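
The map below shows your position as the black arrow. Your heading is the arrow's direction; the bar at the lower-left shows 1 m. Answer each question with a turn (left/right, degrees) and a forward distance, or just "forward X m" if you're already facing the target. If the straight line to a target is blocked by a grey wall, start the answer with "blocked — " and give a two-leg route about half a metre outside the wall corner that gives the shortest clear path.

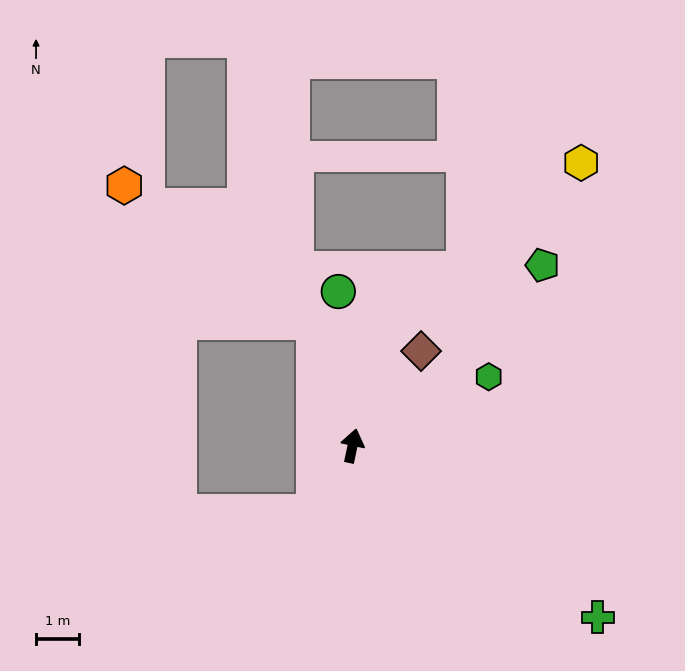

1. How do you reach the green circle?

turn left 17°, forward 3.6 m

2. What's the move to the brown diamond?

turn right 24°, forward 2.7 m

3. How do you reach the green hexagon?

turn right 51°, forward 3.6 m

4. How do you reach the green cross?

turn right 113°, forward 7.0 m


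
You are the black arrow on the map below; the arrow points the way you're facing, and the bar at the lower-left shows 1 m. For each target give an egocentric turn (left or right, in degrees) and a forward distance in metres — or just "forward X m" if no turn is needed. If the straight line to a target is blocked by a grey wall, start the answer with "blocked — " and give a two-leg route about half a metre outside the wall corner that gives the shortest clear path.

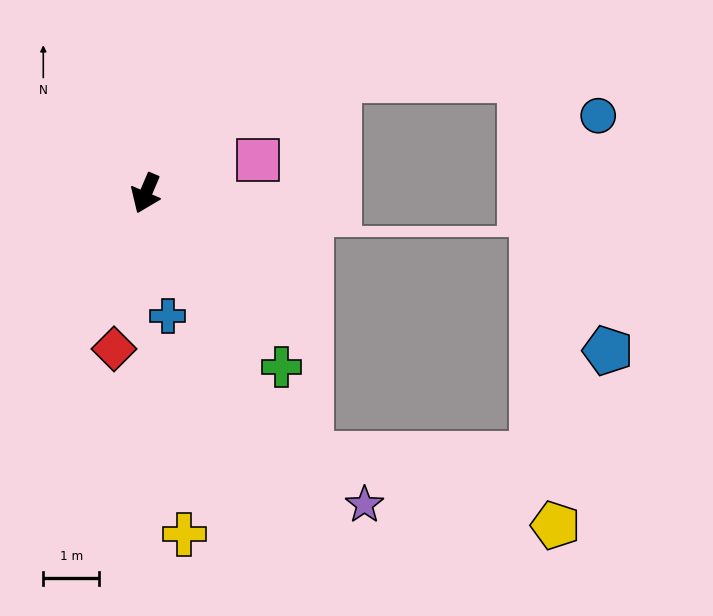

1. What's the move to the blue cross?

turn left 33°, forward 2.2 m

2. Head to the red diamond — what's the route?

turn left 12°, forward 2.8 m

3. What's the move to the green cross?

turn left 61°, forward 3.9 m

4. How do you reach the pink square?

turn left 130°, forward 2.1 m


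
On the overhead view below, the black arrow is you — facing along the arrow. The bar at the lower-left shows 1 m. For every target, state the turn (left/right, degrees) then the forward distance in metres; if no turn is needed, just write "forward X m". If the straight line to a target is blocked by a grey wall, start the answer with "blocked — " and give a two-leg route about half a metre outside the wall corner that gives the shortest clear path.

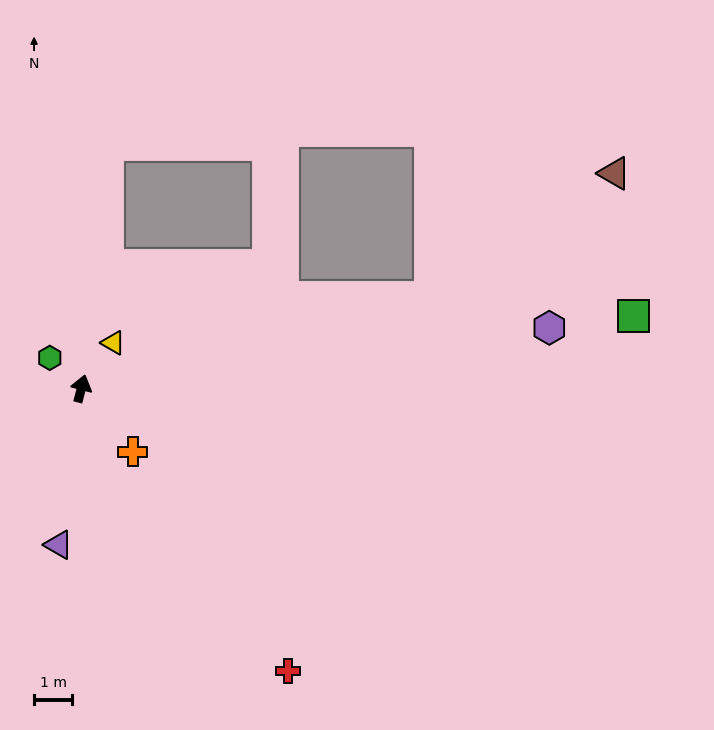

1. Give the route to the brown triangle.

blocked — turn right 61°, forward 9.4 m, then turn left 20°, forward 5.8 m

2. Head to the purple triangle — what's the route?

turn right 174°, forward 4.1 m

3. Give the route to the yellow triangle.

turn right 20°, forward 1.5 m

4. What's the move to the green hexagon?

turn left 61°, forward 1.2 m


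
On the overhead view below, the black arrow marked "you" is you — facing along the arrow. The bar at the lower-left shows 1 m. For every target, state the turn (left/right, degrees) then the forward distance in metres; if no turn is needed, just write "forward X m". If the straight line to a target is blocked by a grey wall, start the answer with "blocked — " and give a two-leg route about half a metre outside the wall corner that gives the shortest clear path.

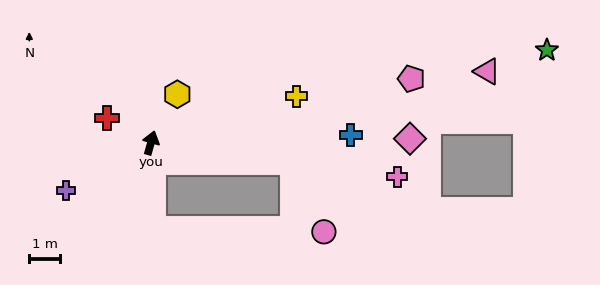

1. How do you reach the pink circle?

blocked — turn right 82°, forward 4.6 m, then turn right 59°, forward 2.5 m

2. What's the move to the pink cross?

turn right 82°, forward 8.0 m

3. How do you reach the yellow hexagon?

turn right 13°, forward 1.8 m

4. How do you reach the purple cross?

turn left 135°, forward 3.2 m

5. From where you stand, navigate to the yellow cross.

turn right 56°, forward 5.0 m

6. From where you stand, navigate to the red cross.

turn left 76°, forward 1.6 m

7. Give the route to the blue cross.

turn right 72°, forward 6.5 m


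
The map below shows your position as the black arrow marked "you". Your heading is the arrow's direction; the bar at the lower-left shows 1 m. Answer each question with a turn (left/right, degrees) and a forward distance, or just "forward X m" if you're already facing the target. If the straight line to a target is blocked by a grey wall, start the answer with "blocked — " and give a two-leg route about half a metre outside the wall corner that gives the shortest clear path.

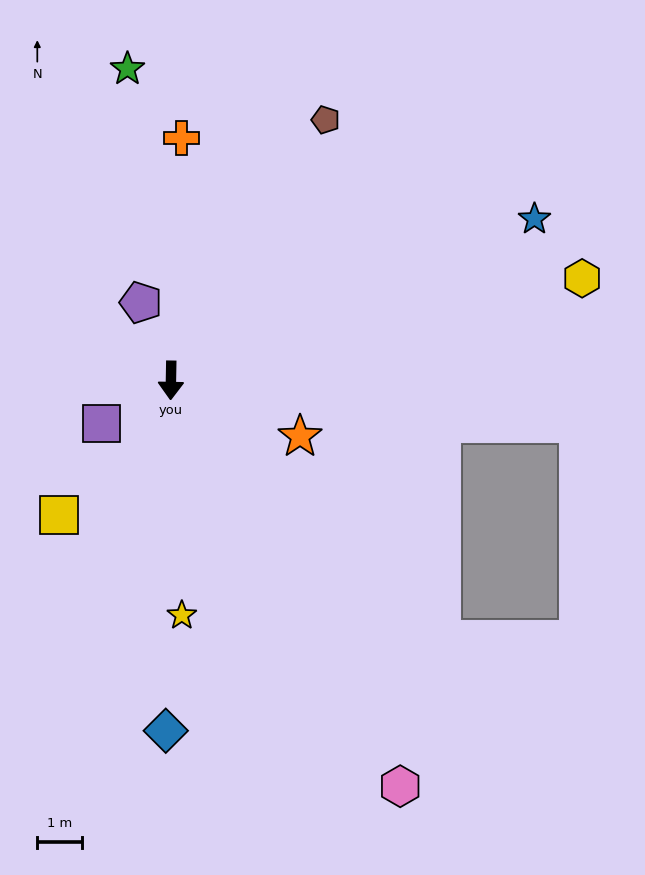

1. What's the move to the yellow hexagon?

turn left 105°, forward 9.5 m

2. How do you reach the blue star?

turn left 115°, forward 8.9 m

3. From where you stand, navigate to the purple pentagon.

turn right 158°, forward 1.9 m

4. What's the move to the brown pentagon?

turn left 150°, forward 6.8 m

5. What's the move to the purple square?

turn right 57°, forward 1.8 m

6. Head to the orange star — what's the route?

turn left 68°, forward 3.1 m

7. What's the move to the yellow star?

turn left 4°, forward 5.3 m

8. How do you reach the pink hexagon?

turn left 30°, forward 10.4 m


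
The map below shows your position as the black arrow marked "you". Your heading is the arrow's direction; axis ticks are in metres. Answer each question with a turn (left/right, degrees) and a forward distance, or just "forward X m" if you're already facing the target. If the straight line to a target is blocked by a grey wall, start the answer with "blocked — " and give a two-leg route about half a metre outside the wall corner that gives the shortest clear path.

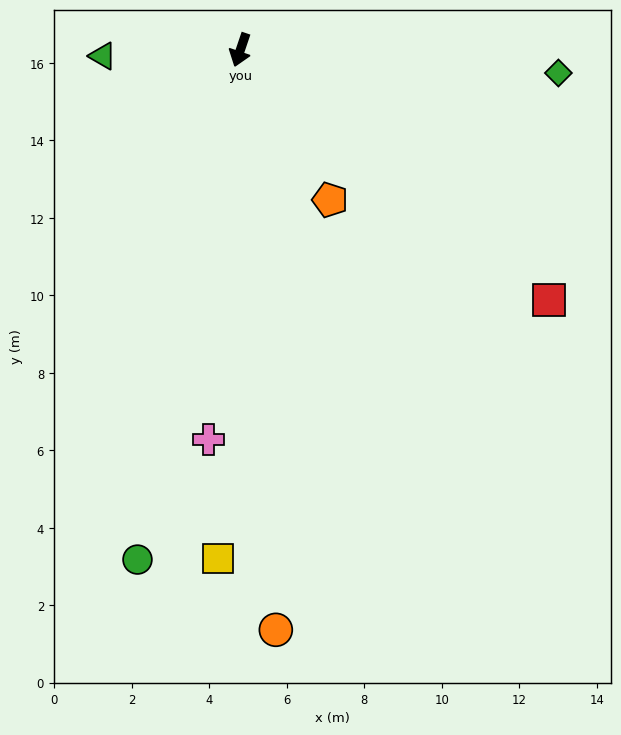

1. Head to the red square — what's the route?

turn left 70°, forward 10.3 m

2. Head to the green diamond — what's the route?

turn left 105°, forward 8.2 m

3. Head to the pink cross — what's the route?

turn left 14°, forward 10.1 m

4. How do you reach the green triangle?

turn right 69°, forward 3.6 m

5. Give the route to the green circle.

turn left 7°, forward 13.4 m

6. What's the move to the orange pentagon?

turn left 50°, forward 4.5 m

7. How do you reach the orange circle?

turn left 22°, forward 15.0 m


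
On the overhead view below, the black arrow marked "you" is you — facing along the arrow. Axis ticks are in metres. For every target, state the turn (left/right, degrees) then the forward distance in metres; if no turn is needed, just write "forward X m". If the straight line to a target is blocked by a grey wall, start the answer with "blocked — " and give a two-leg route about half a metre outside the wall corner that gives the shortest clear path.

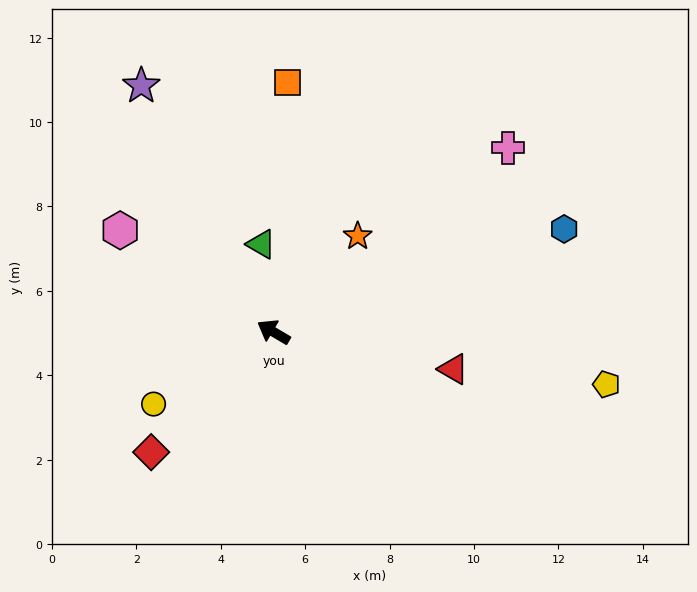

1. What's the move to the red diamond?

turn left 75°, forward 4.1 m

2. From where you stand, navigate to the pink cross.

turn right 111°, forward 7.1 m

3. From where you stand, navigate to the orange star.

turn right 101°, forward 3.0 m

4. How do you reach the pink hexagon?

turn right 3°, forward 4.4 m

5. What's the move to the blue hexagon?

turn right 130°, forward 7.3 m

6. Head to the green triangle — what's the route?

turn right 51°, forward 2.1 m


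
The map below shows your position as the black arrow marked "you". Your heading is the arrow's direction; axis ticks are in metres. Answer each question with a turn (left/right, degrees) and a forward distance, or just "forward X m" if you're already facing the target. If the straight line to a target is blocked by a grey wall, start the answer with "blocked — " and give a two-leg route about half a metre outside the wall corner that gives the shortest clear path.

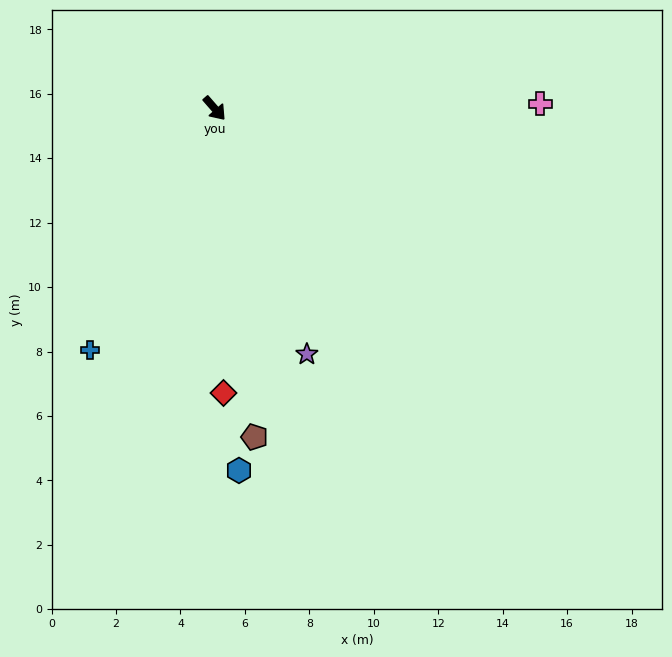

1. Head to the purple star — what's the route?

turn right 21°, forward 8.2 m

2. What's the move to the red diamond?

turn right 39°, forward 8.8 m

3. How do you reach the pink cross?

turn left 50°, forward 10.1 m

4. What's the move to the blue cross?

turn right 68°, forward 8.4 m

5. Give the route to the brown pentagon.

turn right 34°, forward 10.3 m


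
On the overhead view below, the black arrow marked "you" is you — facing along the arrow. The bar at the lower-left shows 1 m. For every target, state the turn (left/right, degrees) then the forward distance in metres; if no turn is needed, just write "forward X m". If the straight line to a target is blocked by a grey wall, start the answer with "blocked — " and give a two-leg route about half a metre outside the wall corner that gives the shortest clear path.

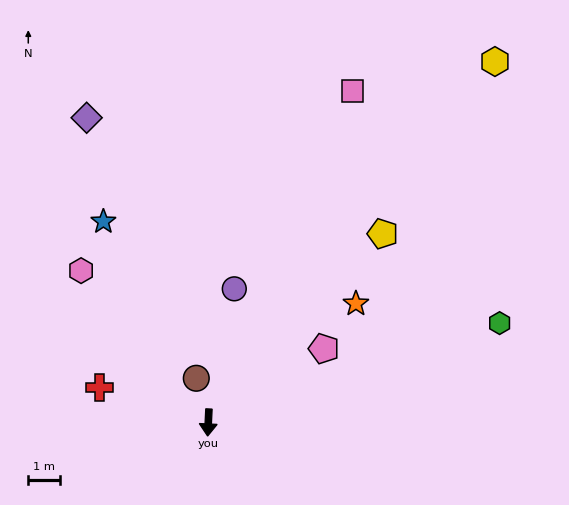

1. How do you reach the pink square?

turn left 159°, forward 11.4 m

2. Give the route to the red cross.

turn right 105°, forward 3.6 m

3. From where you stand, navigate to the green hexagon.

turn left 112°, forward 9.7 m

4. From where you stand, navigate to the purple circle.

turn left 172°, forward 4.3 m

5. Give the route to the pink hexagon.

turn right 137°, forward 6.2 m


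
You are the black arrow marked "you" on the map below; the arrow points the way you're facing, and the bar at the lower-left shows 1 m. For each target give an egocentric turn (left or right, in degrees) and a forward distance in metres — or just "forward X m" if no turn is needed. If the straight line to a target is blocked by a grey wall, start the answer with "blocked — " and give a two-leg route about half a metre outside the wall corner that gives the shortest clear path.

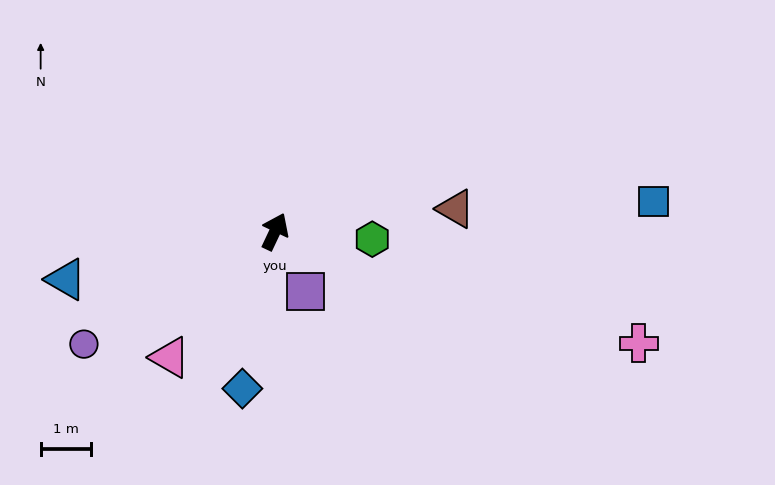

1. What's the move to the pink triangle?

turn left 165°, forward 3.3 m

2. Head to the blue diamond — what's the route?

turn right 166°, forward 3.2 m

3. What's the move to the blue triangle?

turn left 128°, forward 4.3 m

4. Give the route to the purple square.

turn right 128°, forward 1.4 m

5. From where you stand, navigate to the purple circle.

turn left 146°, forward 4.4 m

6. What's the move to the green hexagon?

turn right 69°, forward 2.0 m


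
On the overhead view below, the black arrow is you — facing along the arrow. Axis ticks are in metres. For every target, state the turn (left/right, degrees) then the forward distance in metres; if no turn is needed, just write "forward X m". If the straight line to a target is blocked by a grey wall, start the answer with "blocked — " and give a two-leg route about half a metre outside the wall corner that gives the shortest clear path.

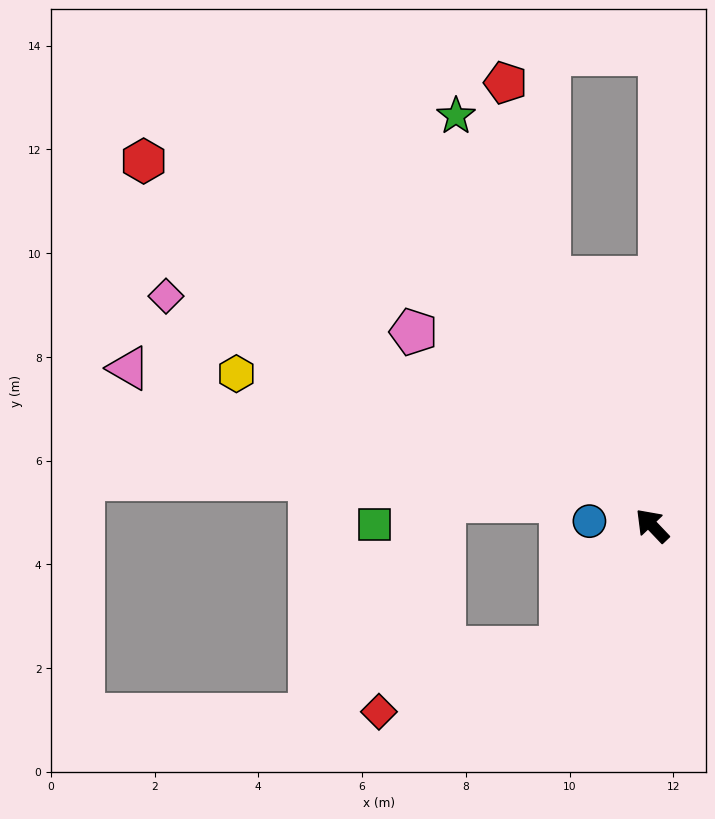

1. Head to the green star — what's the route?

turn right 18°, forward 8.8 m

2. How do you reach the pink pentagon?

turn left 7°, forward 5.9 m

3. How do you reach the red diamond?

blocked — turn left 100°, forward 2.9 m, then turn right 34°, forward 3.7 m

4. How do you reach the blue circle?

turn left 42°, forward 1.2 m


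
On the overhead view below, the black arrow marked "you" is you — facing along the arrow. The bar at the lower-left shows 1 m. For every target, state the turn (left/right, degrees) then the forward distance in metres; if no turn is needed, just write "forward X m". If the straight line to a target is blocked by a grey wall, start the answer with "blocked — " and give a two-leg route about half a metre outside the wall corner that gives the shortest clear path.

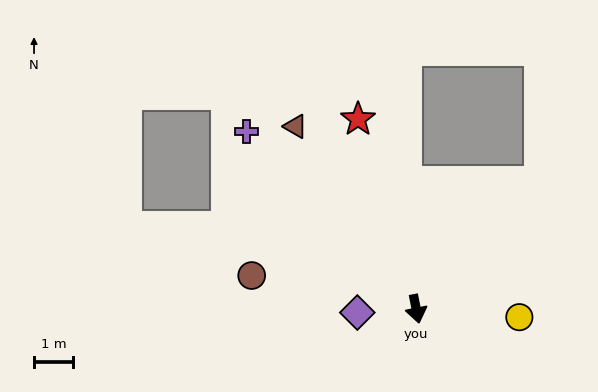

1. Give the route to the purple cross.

turn right 147°, forward 6.3 m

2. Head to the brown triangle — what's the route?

turn right 158°, forward 5.6 m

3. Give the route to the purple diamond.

turn right 98°, forward 1.5 m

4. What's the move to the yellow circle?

turn left 74°, forward 2.6 m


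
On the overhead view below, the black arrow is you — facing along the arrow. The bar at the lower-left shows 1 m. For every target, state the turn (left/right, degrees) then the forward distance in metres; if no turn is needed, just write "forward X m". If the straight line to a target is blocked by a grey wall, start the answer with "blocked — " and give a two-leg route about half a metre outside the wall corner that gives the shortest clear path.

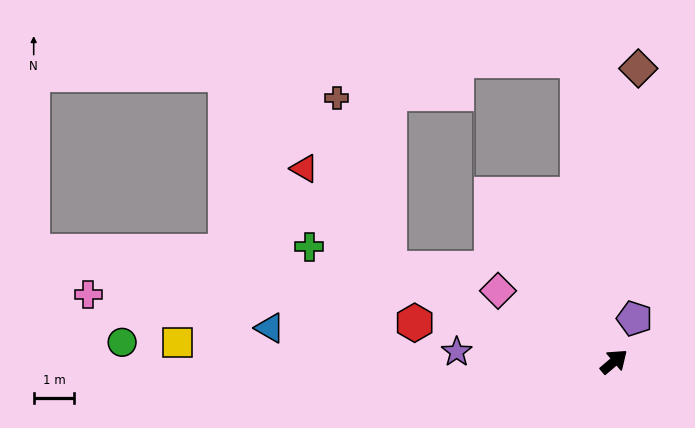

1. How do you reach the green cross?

turn left 119°, forward 8.0 m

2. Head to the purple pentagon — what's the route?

turn left 24°, forward 1.2 m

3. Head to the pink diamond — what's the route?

turn left 108°, forward 3.4 m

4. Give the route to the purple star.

turn left 136°, forward 3.9 m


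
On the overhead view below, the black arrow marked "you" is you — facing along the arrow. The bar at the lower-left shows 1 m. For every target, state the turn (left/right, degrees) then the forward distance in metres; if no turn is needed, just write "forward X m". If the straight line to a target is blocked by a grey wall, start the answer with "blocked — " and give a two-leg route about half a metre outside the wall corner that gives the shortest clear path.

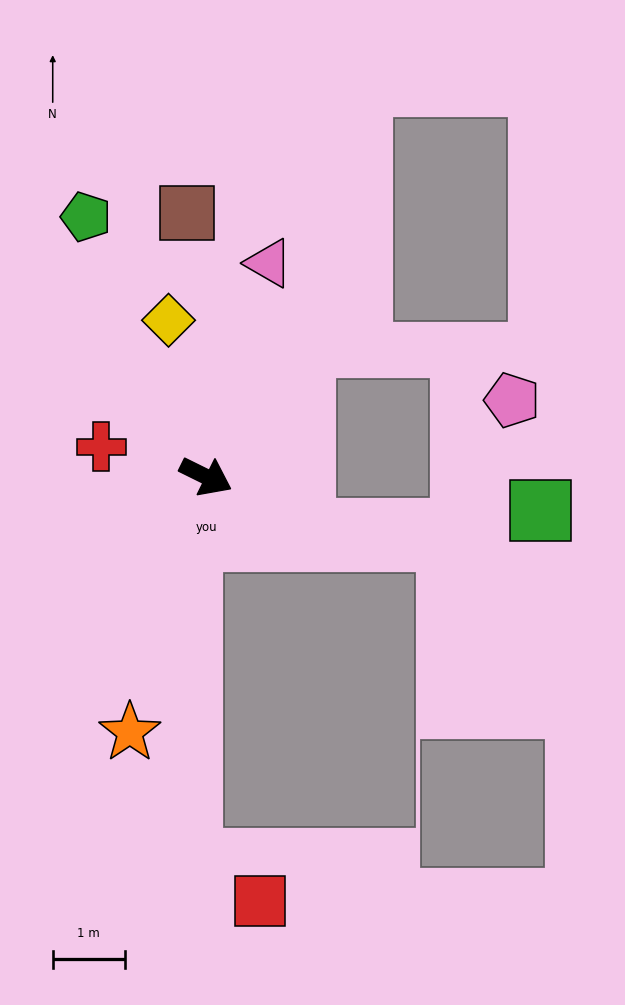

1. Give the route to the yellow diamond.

turn left 130°, forward 2.2 m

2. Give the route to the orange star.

turn right 80°, forward 3.7 m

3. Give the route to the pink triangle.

turn left 100°, forward 3.1 m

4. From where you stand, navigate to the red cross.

turn right 170°, forward 1.5 m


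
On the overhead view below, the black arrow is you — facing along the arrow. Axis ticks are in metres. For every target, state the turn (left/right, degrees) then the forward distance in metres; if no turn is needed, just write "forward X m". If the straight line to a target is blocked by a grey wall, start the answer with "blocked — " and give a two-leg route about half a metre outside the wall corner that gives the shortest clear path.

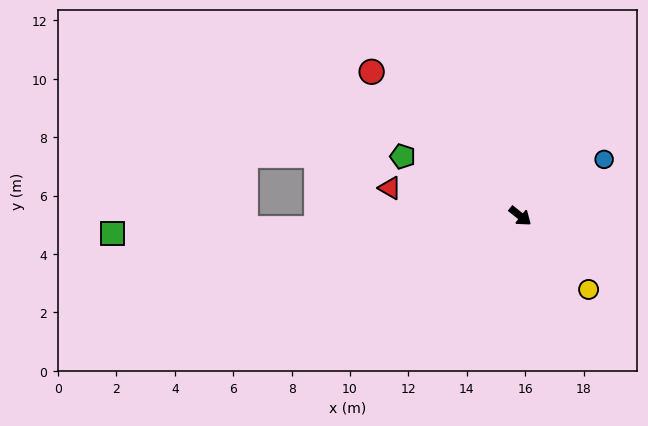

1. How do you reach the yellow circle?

turn right 8°, forward 3.4 m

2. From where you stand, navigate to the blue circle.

turn left 73°, forward 3.5 m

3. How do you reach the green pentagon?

turn right 168°, forward 4.5 m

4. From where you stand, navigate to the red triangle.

turn right 154°, forward 4.6 m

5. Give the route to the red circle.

turn left 174°, forward 7.1 m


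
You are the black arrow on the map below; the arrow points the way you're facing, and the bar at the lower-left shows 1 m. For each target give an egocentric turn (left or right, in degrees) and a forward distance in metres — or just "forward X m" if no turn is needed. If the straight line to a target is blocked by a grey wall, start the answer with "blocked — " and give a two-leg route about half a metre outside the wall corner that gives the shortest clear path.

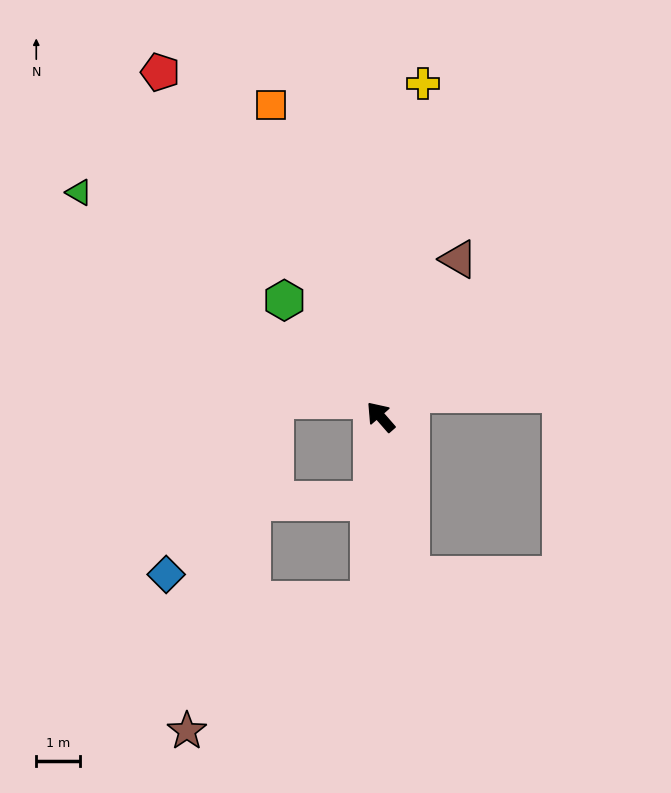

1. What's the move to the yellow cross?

turn right 48°, forward 7.7 m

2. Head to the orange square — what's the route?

turn right 22°, forward 7.6 m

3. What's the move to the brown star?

blocked — turn left 135°, forward 4.2 m, then turn right 50°, forward 5.1 m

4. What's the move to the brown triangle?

turn right 67°, forward 4.0 m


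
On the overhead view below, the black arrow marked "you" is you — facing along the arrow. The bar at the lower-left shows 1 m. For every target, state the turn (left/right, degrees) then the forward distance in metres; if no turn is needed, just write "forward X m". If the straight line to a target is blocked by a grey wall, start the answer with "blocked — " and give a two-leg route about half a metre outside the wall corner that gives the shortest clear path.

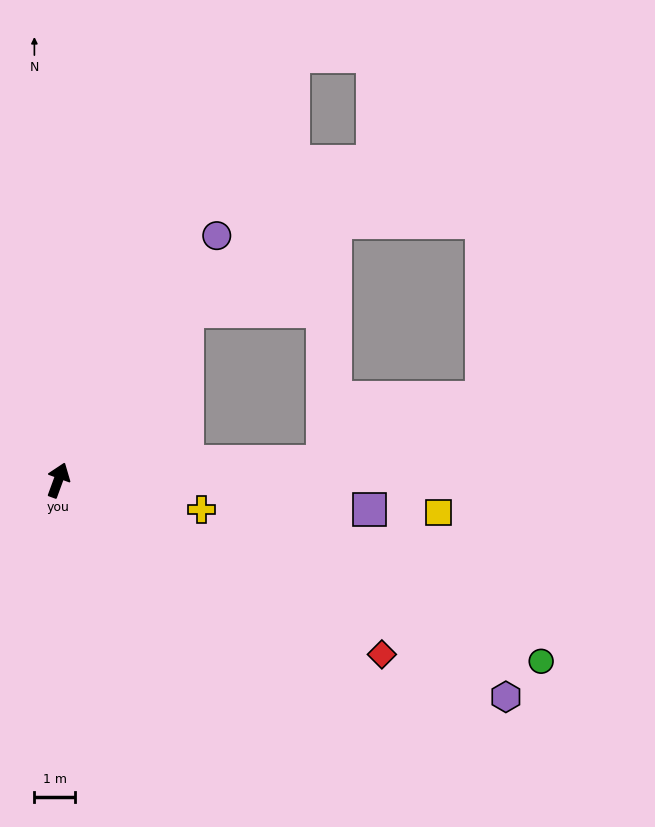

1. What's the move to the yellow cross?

turn right 81°, forward 3.6 m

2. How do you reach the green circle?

turn right 90°, forward 12.7 m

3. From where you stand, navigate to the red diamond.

turn right 98°, forward 9.1 m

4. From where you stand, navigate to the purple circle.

turn right 13°, forward 7.2 m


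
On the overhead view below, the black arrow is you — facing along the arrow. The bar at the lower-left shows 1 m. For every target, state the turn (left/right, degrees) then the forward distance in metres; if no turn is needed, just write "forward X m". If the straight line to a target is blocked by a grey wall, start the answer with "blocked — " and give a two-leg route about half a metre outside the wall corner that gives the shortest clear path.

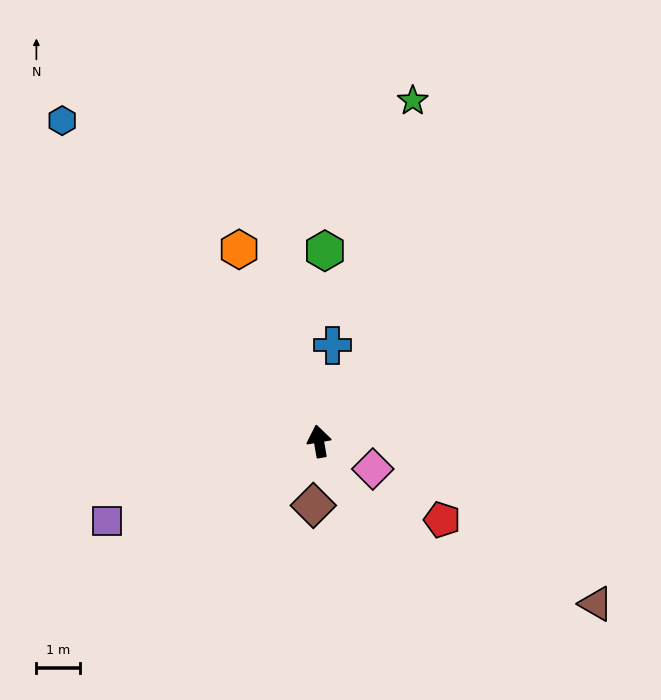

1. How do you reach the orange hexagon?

turn left 13°, forward 4.7 m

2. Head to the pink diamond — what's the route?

turn right 127°, forward 1.4 m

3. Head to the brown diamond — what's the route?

turn left 165°, forward 1.5 m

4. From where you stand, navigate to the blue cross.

turn right 18°, forward 2.2 m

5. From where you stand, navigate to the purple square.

turn left 101°, forward 5.2 m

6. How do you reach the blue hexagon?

turn left 29°, forward 9.4 m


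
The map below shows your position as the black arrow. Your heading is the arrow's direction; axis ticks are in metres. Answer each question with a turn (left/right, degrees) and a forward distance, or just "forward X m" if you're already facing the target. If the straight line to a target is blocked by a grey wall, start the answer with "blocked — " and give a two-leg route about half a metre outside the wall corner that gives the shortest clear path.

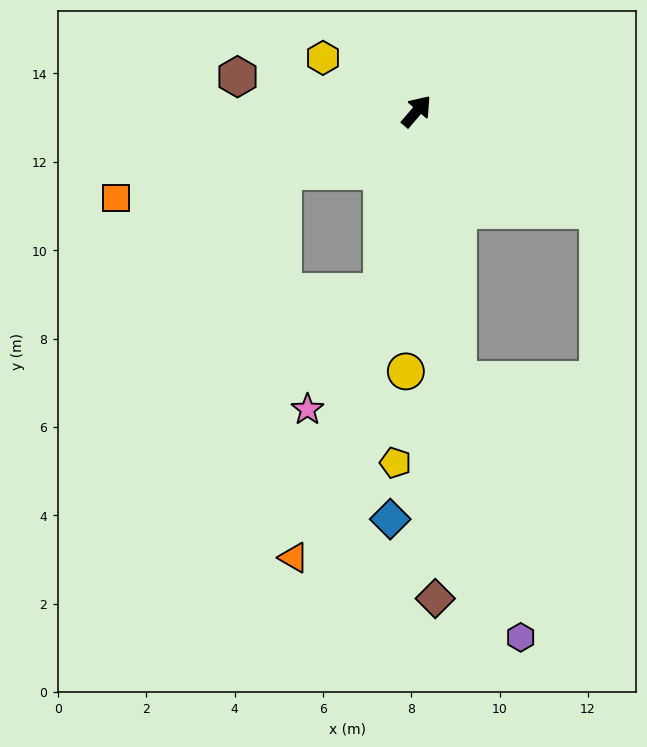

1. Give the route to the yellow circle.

turn right 142°, forward 5.9 m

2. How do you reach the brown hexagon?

turn left 120°, forward 4.1 m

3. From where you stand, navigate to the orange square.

turn left 147°, forward 7.1 m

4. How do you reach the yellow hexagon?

turn left 101°, forward 2.4 m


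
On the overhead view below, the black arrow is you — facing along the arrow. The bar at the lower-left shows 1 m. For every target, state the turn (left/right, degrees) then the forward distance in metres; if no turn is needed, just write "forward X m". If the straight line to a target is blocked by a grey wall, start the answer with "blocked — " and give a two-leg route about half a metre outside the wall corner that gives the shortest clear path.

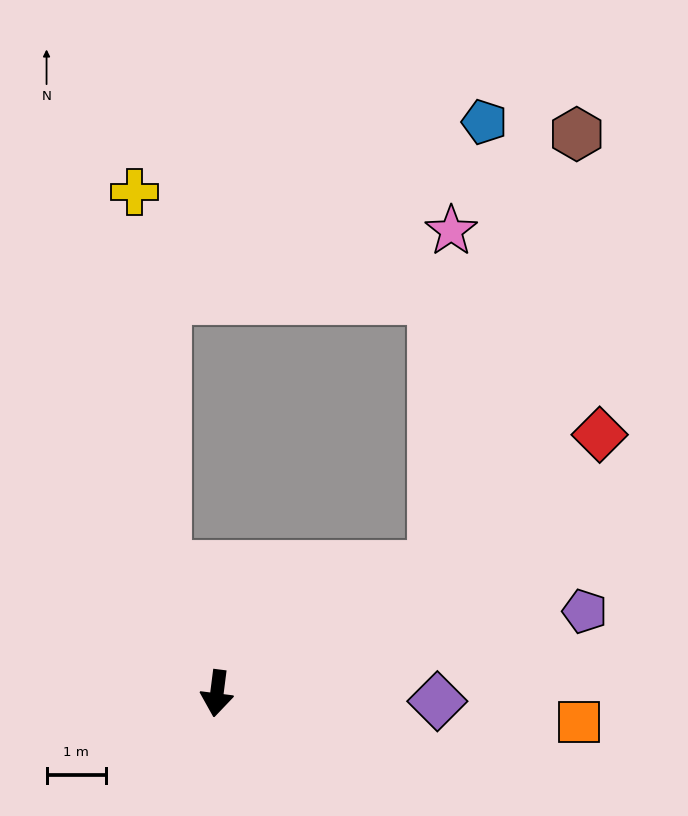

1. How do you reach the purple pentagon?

turn left 110°, forward 6.3 m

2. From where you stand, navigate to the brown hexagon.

blocked — turn left 128°, forward 4.2 m, then turn left 41°, forward 7.6 m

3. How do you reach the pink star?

blocked — turn left 128°, forward 4.2 m, then turn left 56°, forward 5.6 m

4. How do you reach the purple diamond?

turn left 95°, forward 3.7 m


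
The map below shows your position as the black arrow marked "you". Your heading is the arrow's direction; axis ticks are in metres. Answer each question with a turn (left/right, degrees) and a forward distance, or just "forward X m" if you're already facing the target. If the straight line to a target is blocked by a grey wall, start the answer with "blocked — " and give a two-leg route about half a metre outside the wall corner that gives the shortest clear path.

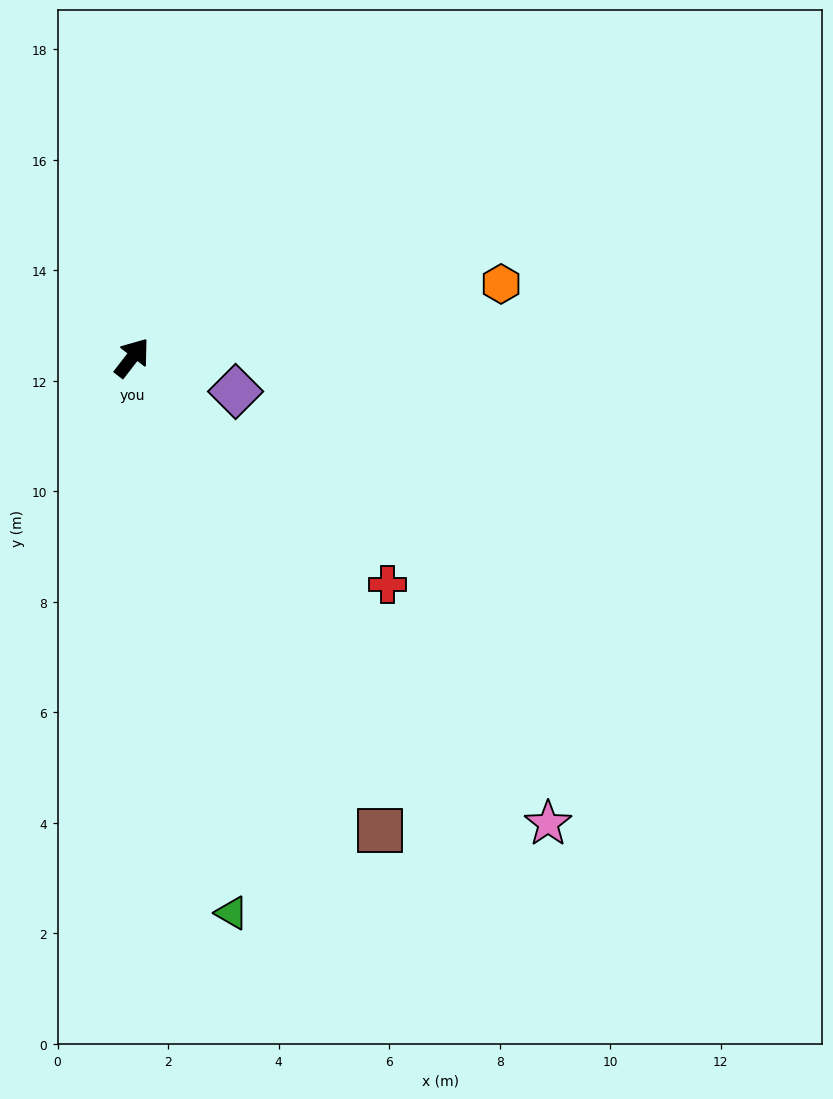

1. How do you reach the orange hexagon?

turn right 41°, forward 6.8 m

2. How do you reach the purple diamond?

turn right 70°, forward 2.0 m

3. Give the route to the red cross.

turn right 94°, forward 6.2 m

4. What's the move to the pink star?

turn right 101°, forward 11.3 m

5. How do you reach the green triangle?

turn right 132°, forward 10.2 m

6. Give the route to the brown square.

turn right 115°, forward 9.7 m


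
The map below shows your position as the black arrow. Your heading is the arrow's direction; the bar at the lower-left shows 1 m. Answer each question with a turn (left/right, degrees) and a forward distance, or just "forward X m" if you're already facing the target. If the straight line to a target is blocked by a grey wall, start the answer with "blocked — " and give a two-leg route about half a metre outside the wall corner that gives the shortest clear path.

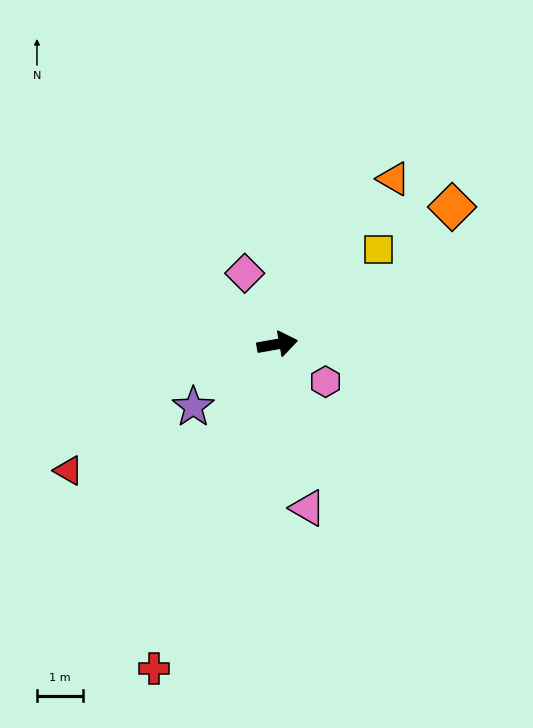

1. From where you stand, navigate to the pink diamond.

turn left 105°, forward 1.7 m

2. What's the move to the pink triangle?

turn right 90°, forward 3.6 m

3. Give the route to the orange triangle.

turn left 45°, forward 4.3 m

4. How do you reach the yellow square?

turn left 33°, forward 3.0 m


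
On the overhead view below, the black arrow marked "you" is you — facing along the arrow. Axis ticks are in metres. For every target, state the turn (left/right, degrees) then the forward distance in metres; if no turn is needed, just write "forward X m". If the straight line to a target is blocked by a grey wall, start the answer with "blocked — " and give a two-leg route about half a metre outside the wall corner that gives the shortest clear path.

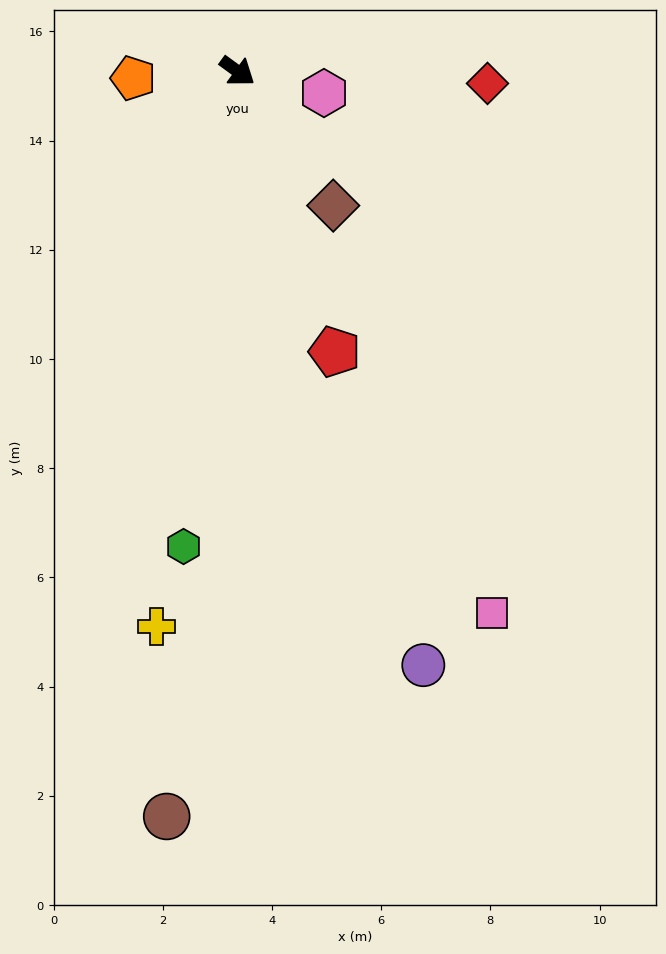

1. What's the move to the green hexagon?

turn right 60°, forward 8.8 m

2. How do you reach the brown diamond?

turn right 18°, forward 3.0 m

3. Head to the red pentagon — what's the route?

turn right 35°, forward 5.4 m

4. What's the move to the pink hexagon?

turn left 22°, forward 1.6 m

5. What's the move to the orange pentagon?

turn right 140°, forward 1.9 m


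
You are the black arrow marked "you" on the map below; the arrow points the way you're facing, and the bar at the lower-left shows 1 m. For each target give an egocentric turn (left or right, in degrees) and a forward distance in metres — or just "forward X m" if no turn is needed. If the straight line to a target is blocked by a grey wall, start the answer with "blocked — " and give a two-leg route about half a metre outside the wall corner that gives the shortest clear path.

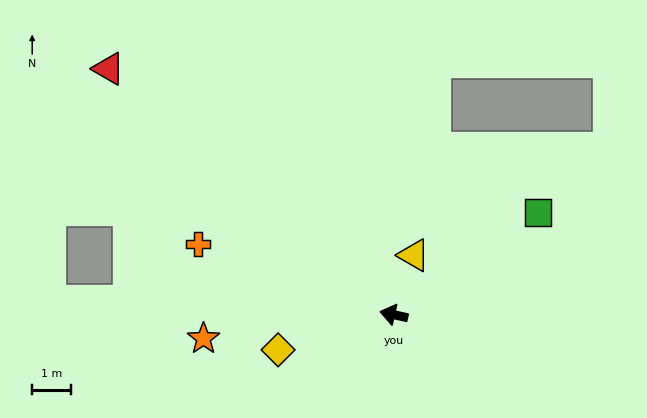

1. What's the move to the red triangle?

turn right 28°, forward 9.7 m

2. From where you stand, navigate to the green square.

turn right 132°, forward 4.5 m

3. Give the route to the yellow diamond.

turn left 29°, forward 3.1 m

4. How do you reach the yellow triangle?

turn right 96°, forward 1.6 m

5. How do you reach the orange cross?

turn right 7°, forward 5.3 m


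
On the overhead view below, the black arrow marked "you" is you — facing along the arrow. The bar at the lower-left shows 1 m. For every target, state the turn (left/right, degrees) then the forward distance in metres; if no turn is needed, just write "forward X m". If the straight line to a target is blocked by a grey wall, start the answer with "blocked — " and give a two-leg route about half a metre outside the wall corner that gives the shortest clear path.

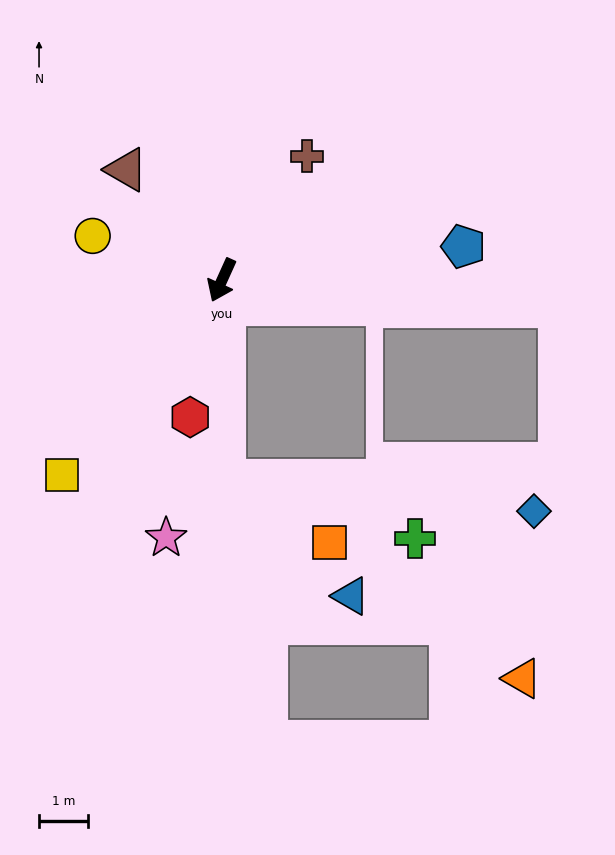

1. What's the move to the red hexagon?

turn left 11°, forward 2.9 m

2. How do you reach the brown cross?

turn left 170°, forward 3.1 m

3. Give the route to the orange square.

blocked — turn left 25°, forward 4.1 m, then turn left 58°, forward 2.5 m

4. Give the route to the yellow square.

turn right 15°, forward 5.1 m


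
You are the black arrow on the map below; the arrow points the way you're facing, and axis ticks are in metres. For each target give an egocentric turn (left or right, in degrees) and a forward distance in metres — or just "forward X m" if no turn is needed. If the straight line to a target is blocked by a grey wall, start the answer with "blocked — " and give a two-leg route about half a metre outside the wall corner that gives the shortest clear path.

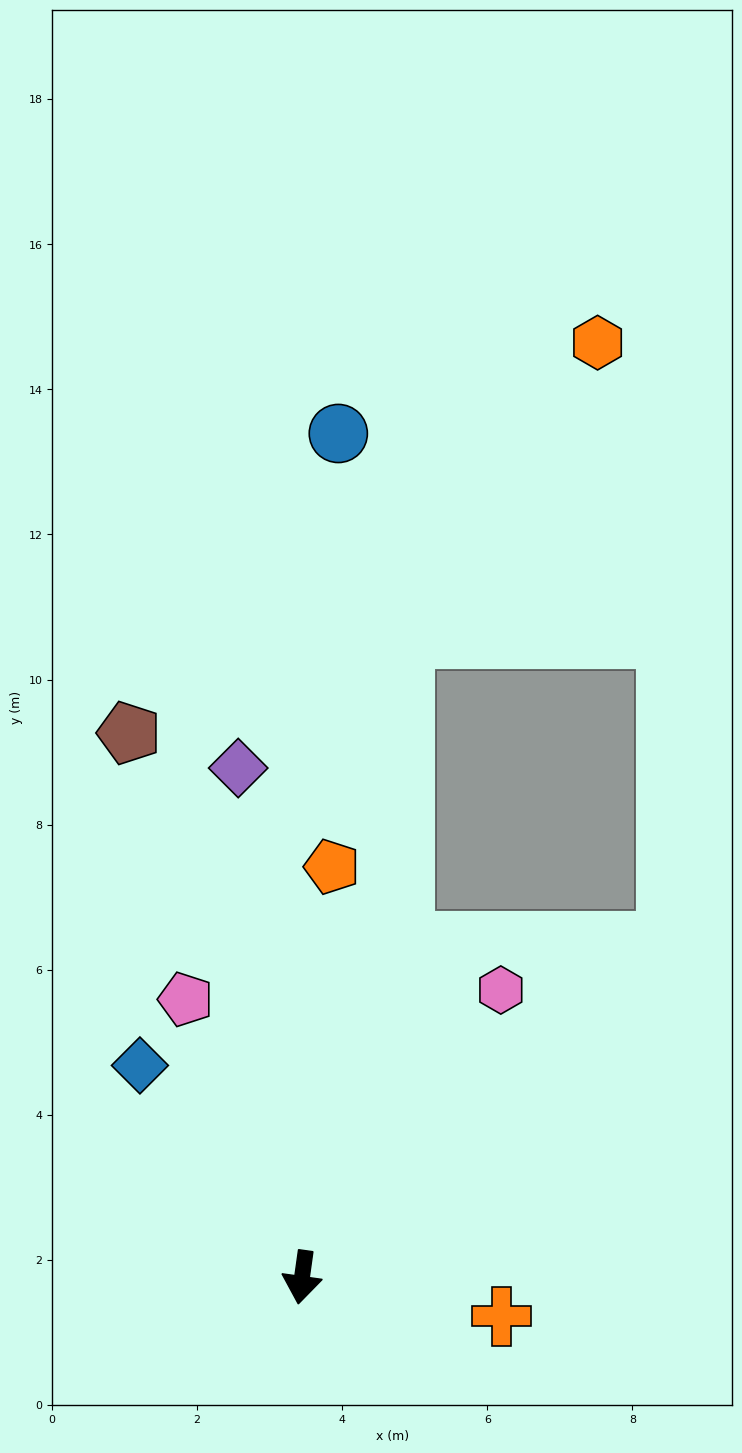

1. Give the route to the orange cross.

turn left 87°, forward 2.8 m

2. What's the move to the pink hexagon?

turn left 153°, forward 4.8 m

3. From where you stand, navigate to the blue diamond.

turn right 135°, forward 3.7 m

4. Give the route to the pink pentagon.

turn right 149°, forward 4.2 m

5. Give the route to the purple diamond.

turn right 165°, forward 7.1 m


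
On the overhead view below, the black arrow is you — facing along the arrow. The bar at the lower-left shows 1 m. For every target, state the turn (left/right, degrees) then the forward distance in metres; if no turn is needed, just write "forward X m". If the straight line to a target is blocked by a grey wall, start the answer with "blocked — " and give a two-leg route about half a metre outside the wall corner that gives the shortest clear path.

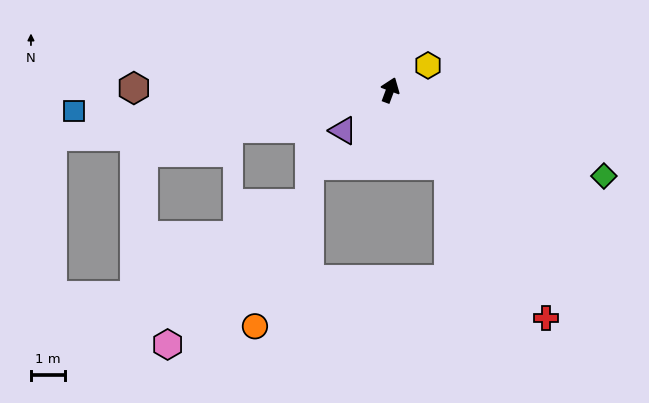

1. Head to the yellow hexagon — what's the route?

turn right 36°, forward 1.3 m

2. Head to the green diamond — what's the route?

turn right 91°, forward 6.8 m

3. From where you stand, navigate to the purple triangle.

turn left 151°, forward 1.8 m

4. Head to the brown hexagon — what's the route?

turn left 110°, forward 7.5 m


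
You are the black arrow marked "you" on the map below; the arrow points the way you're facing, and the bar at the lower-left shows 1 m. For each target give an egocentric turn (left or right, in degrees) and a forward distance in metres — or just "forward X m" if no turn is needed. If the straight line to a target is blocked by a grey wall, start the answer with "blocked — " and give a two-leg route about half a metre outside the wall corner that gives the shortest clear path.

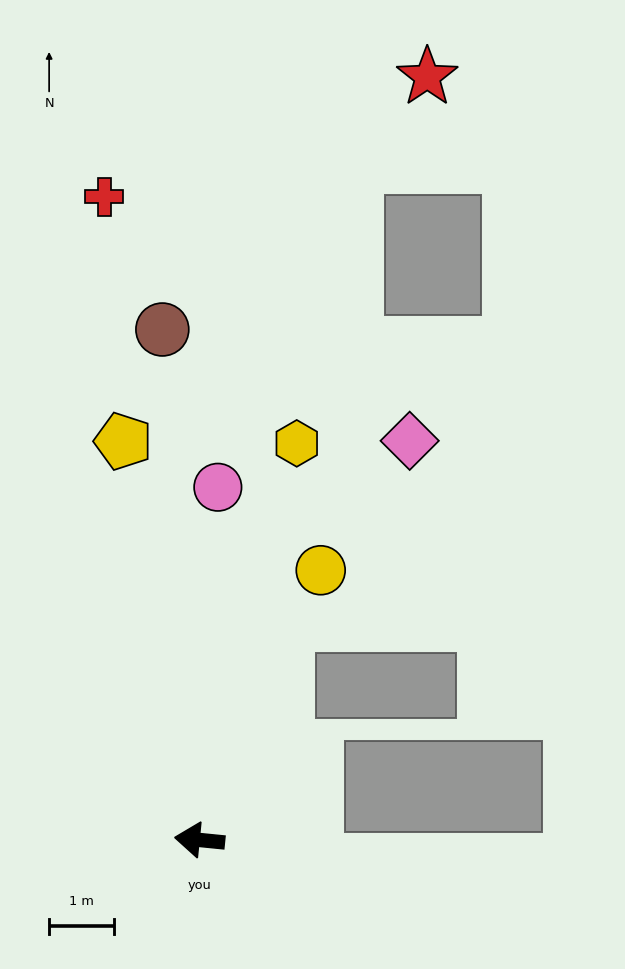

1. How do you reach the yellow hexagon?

turn right 98°, forward 6.3 m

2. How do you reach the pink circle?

turn right 87°, forward 5.5 m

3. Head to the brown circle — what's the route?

turn right 80°, forward 7.9 m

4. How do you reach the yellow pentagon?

turn right 73°, forward 6.3 m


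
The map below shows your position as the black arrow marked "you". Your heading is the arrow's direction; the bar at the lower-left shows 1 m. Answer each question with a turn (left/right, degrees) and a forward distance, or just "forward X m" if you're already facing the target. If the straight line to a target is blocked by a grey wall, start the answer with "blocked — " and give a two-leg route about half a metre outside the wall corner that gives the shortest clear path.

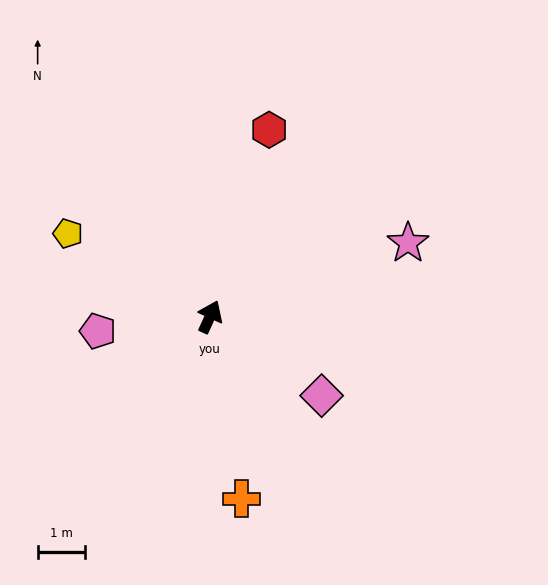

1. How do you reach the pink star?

turn right 45°, forward 4.5 m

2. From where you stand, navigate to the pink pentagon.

turn left 122°, forward 2.4 m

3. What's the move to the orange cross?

turn right 146°, forward 3.9 m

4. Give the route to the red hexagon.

turn left 7°, forward 4.2 m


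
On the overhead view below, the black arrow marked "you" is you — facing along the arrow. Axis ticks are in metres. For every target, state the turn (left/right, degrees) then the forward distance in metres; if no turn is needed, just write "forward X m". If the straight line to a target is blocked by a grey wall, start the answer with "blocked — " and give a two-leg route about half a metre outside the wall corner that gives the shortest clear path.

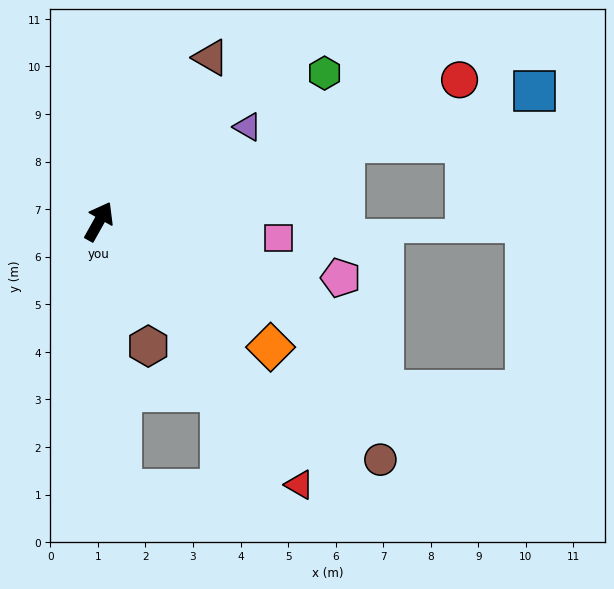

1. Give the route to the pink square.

turn right 66°, forward 3.8 m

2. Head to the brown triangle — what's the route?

turn right 5°, forward 4.2 m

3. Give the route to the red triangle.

turn right 114°, forward 7.0 m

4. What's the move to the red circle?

turn right 39°, forward 8.1 m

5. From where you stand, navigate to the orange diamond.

turn right 97°, forward 4.5 m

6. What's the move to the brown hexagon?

turn right 129°, forward 2.8 m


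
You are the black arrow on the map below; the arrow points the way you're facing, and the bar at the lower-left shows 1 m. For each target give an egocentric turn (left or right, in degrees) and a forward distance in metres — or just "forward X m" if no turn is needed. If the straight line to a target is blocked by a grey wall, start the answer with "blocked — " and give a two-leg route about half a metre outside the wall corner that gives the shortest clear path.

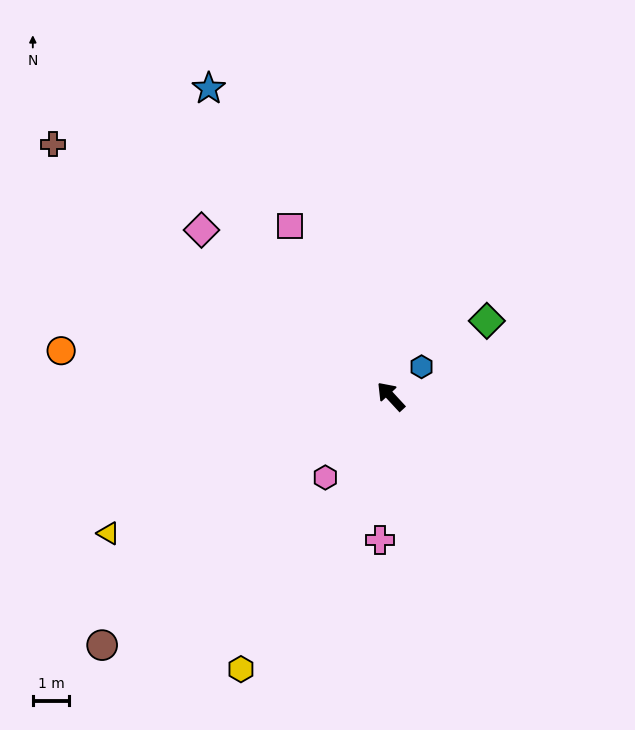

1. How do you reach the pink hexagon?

turn left 98°, forward 2.9 m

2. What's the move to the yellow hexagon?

turn left 108°, forward 8.6 m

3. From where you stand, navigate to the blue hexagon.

turn right 89°, forward 1.2 m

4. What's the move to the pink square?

turn right 12°, forward 5.5 m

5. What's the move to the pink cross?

turn left 133°, forward 4.0 m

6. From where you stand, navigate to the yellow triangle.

turn left 73°, forward 8.7 m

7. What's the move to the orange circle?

turn left 39°, forward 9.2 m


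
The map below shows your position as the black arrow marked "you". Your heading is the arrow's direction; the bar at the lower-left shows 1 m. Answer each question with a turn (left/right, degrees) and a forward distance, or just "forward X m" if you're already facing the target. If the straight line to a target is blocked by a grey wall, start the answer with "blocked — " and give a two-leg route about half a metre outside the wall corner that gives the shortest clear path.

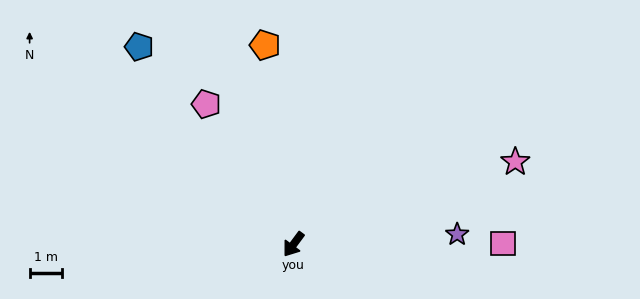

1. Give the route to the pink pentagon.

turn right 112°, forward 5.1 m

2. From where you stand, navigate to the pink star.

turn left 147°, forward 7.2 m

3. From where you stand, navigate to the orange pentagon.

turn right 135°, forward 6.2 m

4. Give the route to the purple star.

turn left 130°, forward 5.0 m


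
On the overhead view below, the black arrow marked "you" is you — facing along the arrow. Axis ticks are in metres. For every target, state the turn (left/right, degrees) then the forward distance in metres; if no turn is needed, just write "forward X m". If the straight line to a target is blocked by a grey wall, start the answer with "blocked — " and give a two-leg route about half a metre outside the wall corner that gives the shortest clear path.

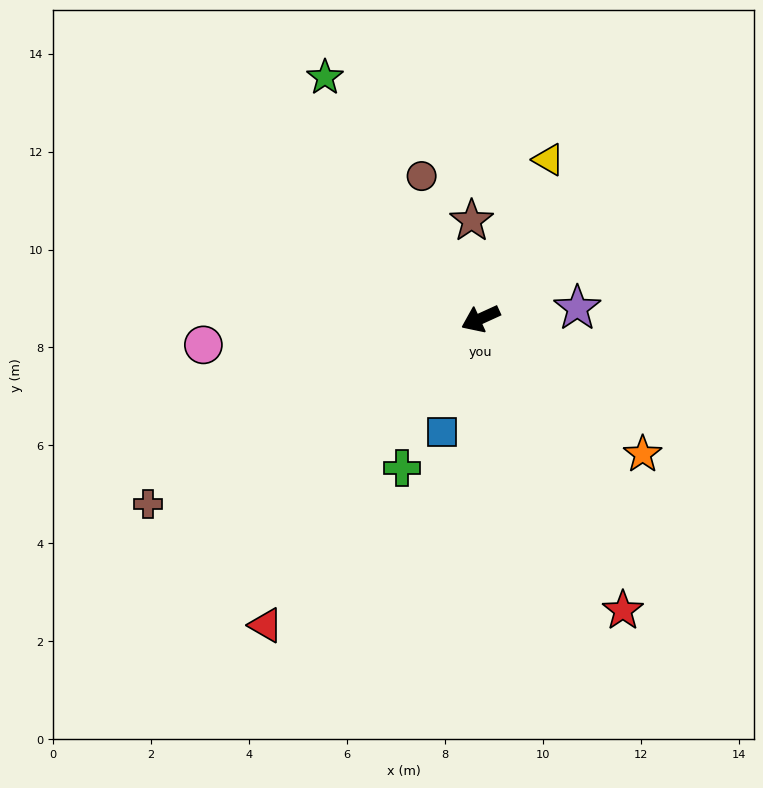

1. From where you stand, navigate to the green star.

turn right 82°, forward 5.9 m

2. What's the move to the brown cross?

turn left 5°, forward 7.8 m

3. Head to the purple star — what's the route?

turn left 162°, forward 2.0 m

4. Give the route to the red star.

turn left 91°, forward 6.6 m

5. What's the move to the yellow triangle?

turn right 138°, forward 3.5 m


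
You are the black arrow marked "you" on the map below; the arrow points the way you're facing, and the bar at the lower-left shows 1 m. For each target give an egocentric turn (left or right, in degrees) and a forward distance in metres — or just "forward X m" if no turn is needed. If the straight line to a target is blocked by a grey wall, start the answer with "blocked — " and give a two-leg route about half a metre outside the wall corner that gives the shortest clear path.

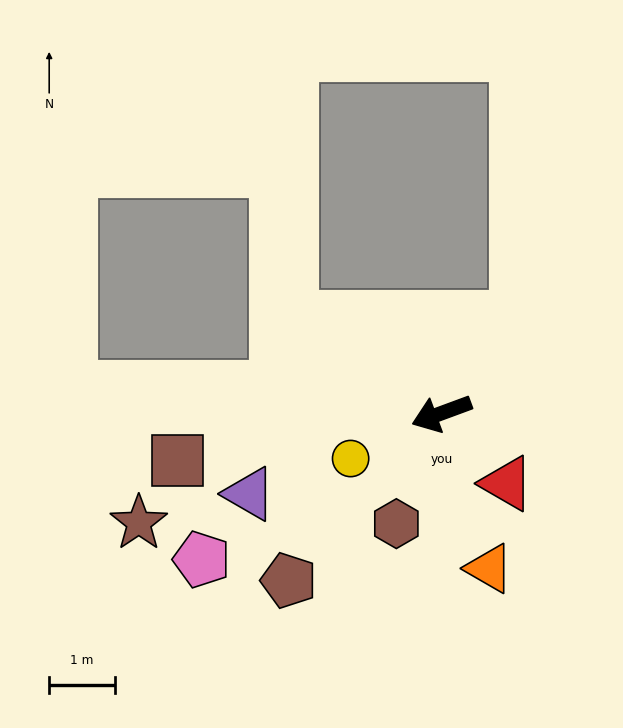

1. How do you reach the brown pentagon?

turn left 27°, forward 3.4 m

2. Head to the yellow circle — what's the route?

turn left 6°, forward 1.5 m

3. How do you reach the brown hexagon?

turn left 47°, forward 1.8 m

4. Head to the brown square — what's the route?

turn right 10°, forward 4.1 m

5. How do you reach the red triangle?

turn left 113°, forward 1.5 m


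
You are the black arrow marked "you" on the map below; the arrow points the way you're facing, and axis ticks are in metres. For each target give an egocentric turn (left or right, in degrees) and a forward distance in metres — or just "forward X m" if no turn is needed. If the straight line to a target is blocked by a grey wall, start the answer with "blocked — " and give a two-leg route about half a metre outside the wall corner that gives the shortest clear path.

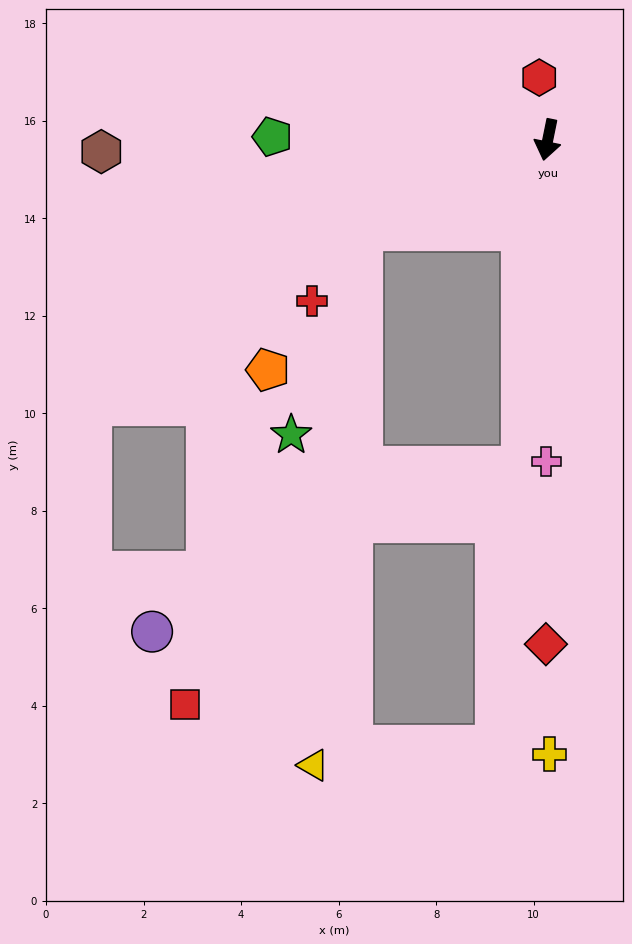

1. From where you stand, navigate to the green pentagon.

turn right 79°, forward 5.6 m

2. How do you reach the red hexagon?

turn right 161°, forward 1.3 m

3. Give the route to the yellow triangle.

blocked — turn right 53°, forward 4.2 m, then turn left 59°, forward 11.0 m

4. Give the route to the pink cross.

turn left 11°, forward 6.6 m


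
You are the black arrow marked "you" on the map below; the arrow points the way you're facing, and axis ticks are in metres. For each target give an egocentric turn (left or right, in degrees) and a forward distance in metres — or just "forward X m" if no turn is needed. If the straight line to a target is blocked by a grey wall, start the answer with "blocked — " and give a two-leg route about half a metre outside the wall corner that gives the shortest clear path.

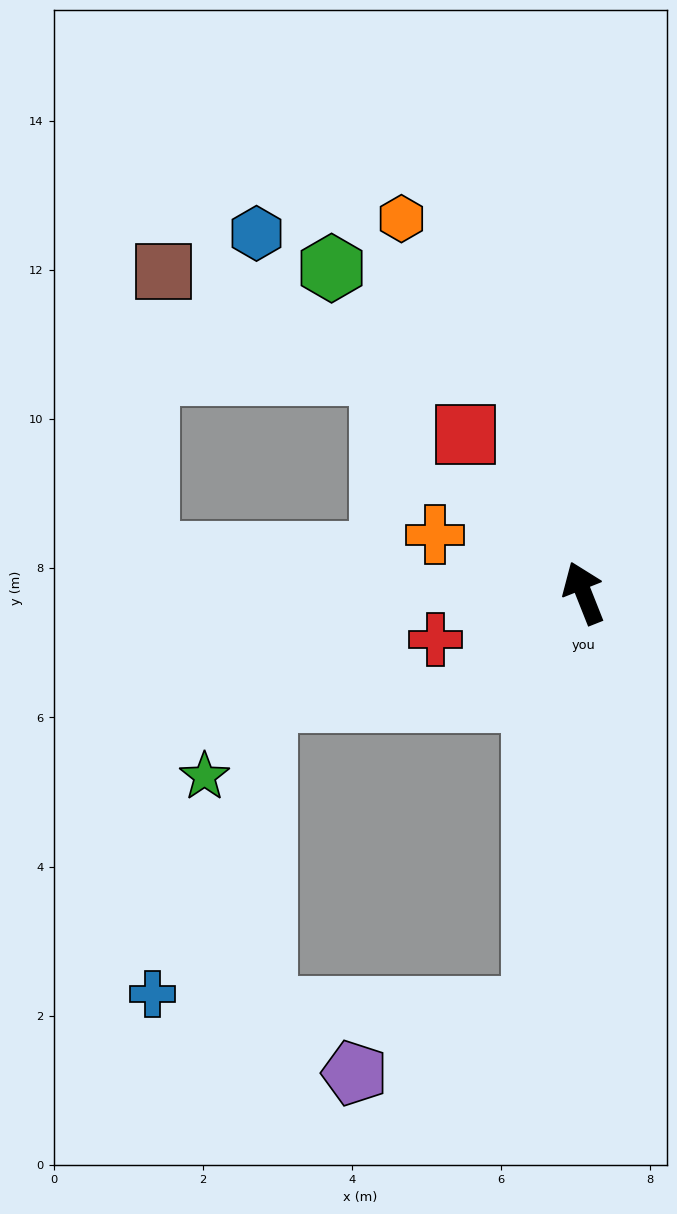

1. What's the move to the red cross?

turn left 86°, forward 2.1 m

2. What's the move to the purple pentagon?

blocked — turn left 151°, forward 5.6 m, then turn right 63°, forward 2.5 m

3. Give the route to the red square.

turn left 15°, forward 2.6 m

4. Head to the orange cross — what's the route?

turn left 47°, forward 2.1 m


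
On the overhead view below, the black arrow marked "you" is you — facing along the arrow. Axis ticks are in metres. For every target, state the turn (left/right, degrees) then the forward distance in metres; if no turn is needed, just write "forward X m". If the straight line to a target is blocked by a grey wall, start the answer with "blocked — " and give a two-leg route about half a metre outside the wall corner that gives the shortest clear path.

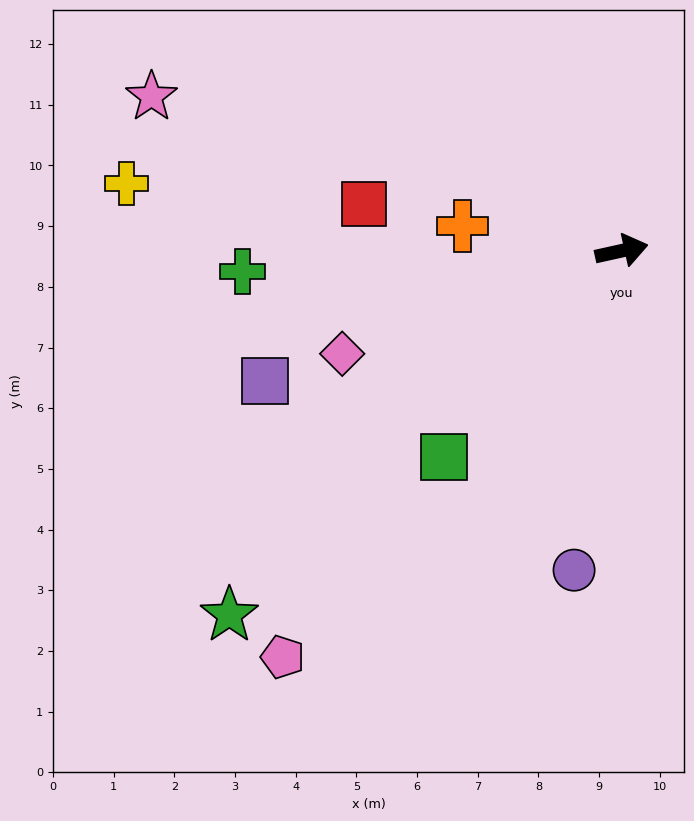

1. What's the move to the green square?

turn right 143°, forward 4.5 m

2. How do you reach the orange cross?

turn left 159°, forward 2.7 m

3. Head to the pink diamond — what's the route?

turn right 172°, forward 4.9 m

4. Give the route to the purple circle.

turn right 111°, forward 5.3 m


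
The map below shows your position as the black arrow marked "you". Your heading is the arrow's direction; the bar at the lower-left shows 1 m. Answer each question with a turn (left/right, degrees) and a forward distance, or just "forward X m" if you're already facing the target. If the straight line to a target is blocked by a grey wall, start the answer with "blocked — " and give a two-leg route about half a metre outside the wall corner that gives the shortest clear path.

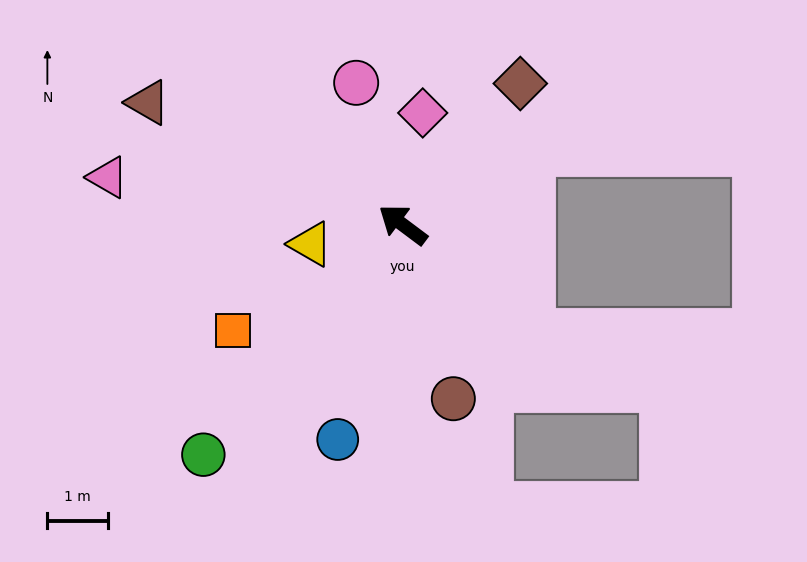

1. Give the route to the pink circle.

turn right 35°, forward 2.5 m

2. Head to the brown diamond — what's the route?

turn right 93°, forward 3.0 m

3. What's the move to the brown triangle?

turn left 11°, forward 4.7 m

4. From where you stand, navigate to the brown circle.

turn left 143°, forward 3.0 m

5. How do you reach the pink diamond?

turn right 63°, forward 1.9 m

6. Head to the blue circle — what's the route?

turn left 110°, forward 3.7 m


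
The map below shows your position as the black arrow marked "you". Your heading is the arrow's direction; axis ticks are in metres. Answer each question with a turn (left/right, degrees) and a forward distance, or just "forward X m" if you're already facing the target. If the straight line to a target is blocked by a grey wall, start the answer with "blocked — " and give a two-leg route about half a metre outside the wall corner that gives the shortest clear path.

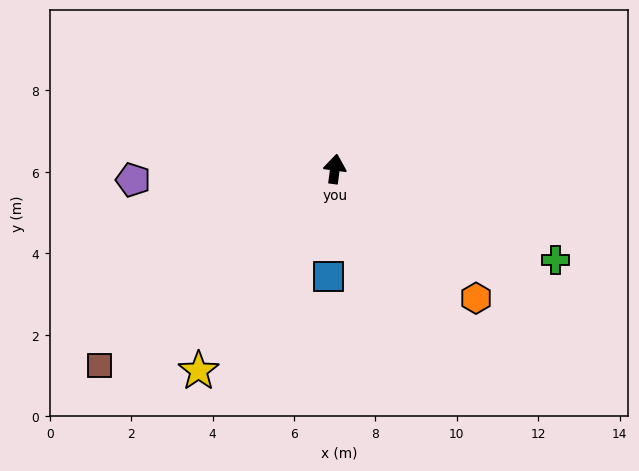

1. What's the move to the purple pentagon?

turn left 101°, forward 5.0 m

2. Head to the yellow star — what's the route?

turn left 153°, forward 6.0 m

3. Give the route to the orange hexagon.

turn right 125°, forward 4.7 m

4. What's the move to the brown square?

turn left 137°, forward 7.5 m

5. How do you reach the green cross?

turn right 105°, forward 5.9 m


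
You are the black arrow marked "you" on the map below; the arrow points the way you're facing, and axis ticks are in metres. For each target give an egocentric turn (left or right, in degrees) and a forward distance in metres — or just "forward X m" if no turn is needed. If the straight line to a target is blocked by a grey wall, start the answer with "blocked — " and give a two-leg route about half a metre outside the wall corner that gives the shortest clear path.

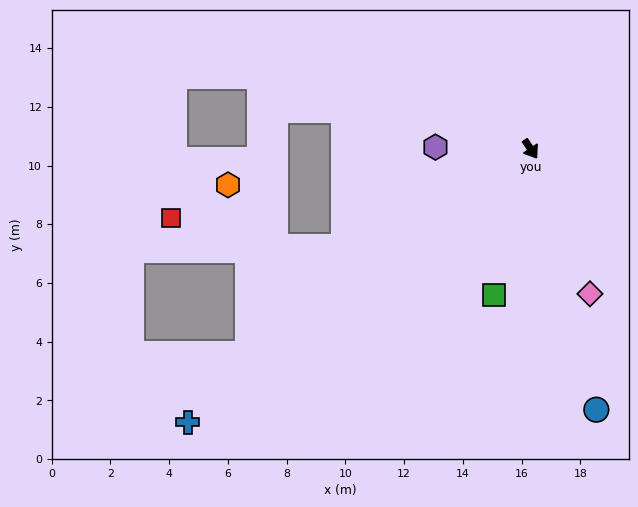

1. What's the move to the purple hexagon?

turn right 125°, forward 3.2 m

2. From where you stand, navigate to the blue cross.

turn right 85°, forward 14.9 m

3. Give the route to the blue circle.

turn right 19°, forward 9.2 m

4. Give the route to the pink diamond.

turn right 11°, forward 5.3 m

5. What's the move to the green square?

turn right 48°, forward 5.1 m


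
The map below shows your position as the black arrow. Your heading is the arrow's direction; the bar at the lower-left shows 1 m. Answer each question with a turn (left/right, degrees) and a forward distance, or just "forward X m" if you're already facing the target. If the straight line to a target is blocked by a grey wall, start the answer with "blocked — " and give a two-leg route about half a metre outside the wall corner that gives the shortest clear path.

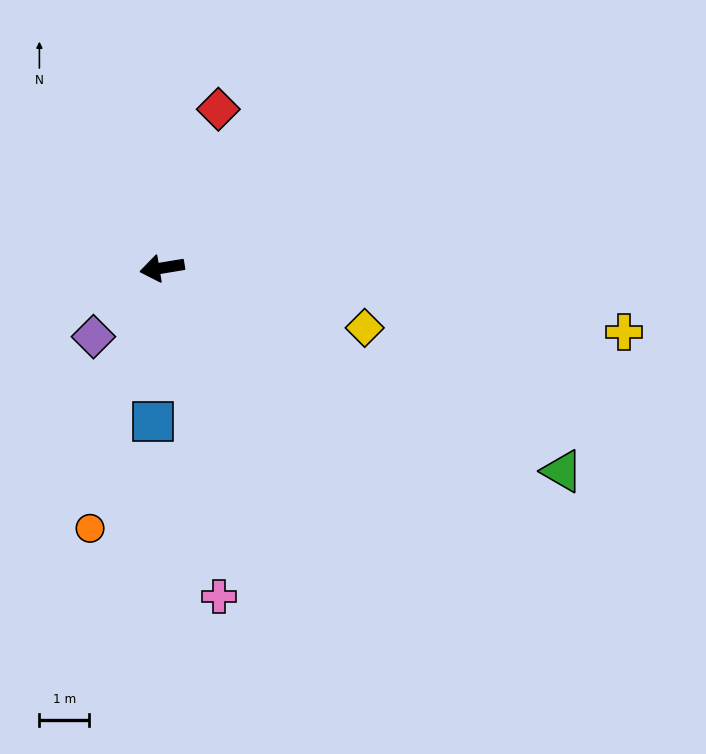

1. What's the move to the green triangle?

turn left 144°, forward 9.0 m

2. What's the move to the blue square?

turn left 77°, forward 3.1 m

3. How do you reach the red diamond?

turn right 119°, forward 3.4 m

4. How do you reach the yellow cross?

turn left 163°, forward 9.4 m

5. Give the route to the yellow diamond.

turn left 154°, forward 4.3 m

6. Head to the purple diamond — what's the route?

turn left 36°, forward 2.0 m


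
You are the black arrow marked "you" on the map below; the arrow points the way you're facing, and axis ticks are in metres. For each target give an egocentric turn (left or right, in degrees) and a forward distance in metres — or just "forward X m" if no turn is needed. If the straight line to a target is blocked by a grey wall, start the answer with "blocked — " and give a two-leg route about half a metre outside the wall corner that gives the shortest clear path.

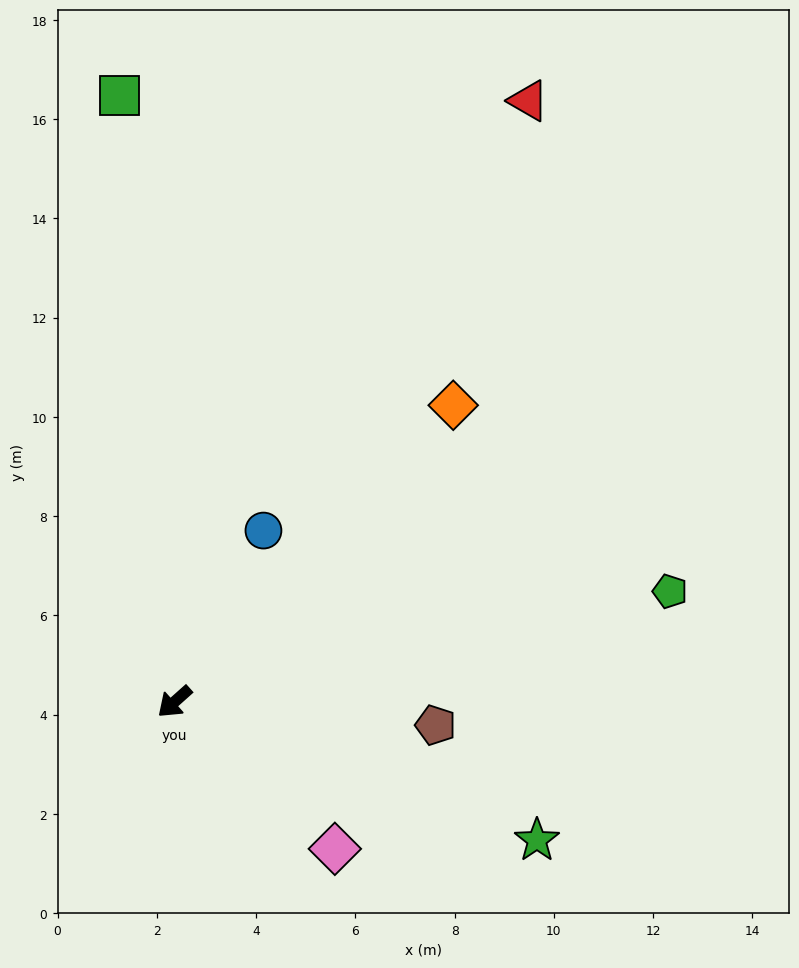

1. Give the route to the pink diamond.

turn left 96°, forward 4.4 m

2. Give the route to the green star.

turn left 117°, forward 7.8 m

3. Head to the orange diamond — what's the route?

turn right 175°, forward 8.2 m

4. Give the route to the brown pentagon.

turn left 133°, forward 5.3 m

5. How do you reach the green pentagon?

turn left 151°, forward 10.2 m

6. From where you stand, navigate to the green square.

turn right 127°, forward 12.3 m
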